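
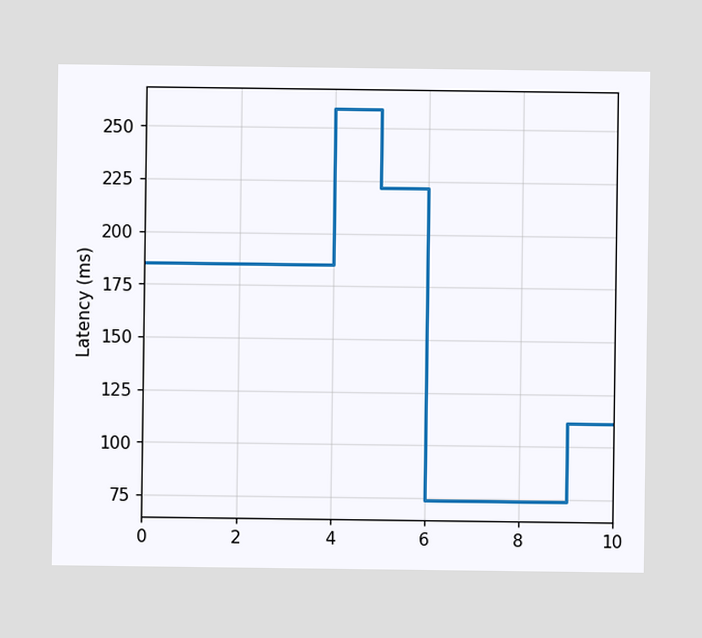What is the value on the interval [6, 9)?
74ms

On [6, 9) the step sits at 74ms.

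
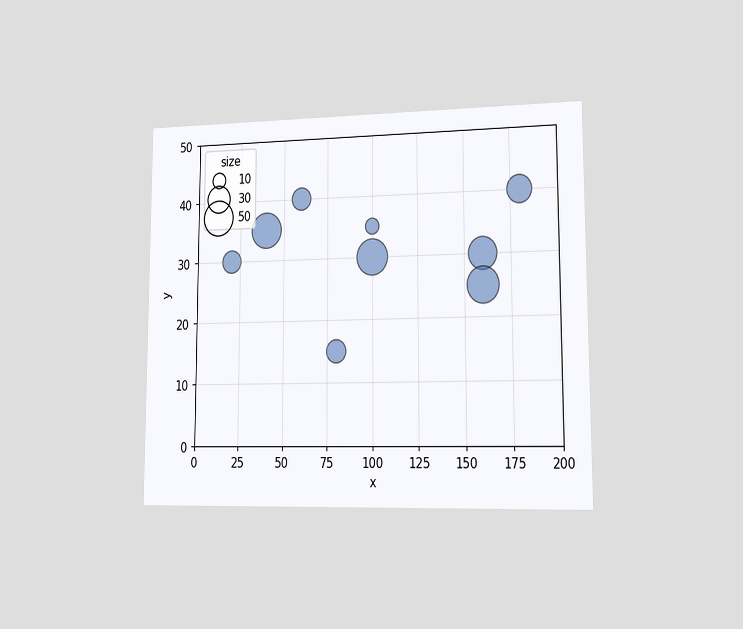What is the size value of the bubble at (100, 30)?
50

The chart is viewed slightly from the right. Matching the bubble at (100, 30) against the size legend gives 50.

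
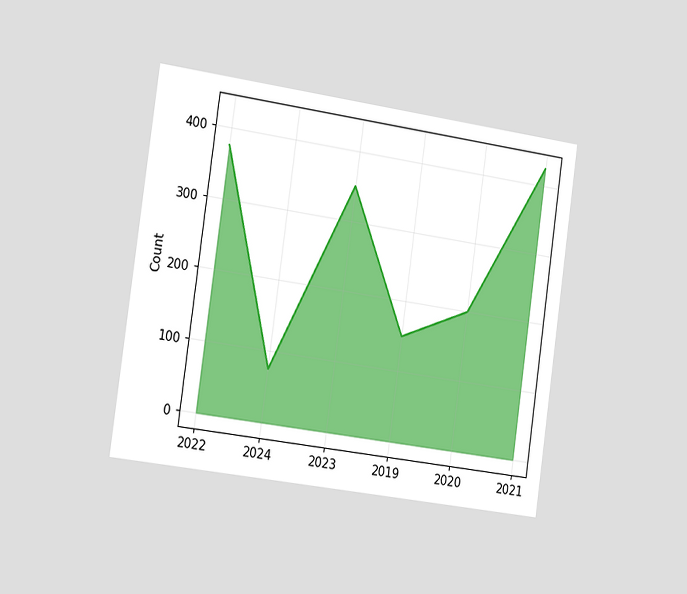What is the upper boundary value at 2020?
200

The chart is tilted about 8° clockwise and viewed slightly from the left. At 2020 the upper boundary is at 200.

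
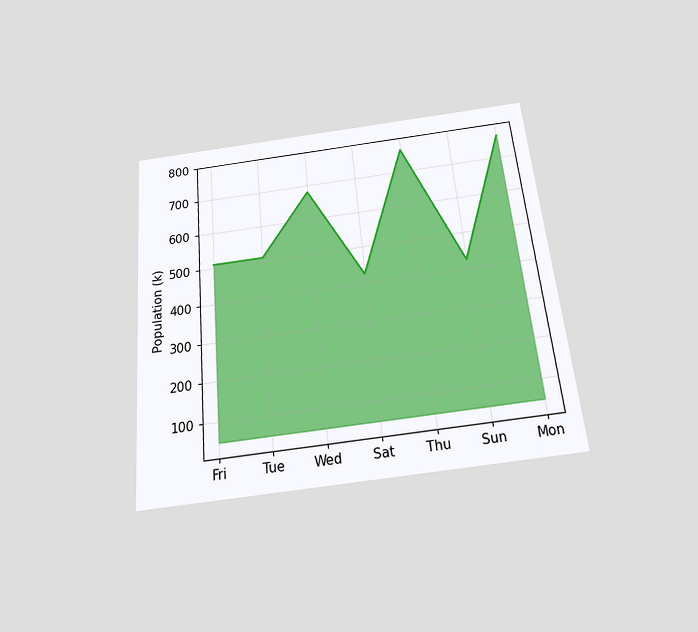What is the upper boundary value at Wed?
680k

The chart is tilted about 5° counter-clockwise and viewed slightly from below. At Wed the upper boundary is at 680k.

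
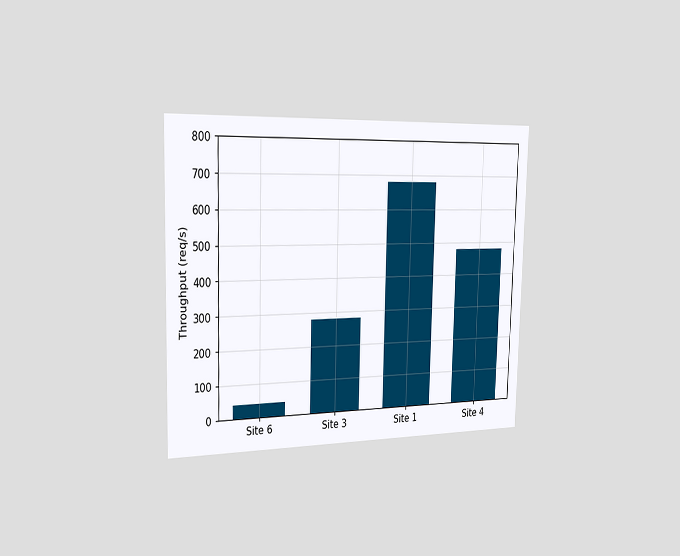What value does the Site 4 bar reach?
480req/s

The chart is viewed slightly from the left. Reading along the chart's y-axis, the Site 4 bar reaches 480req/s.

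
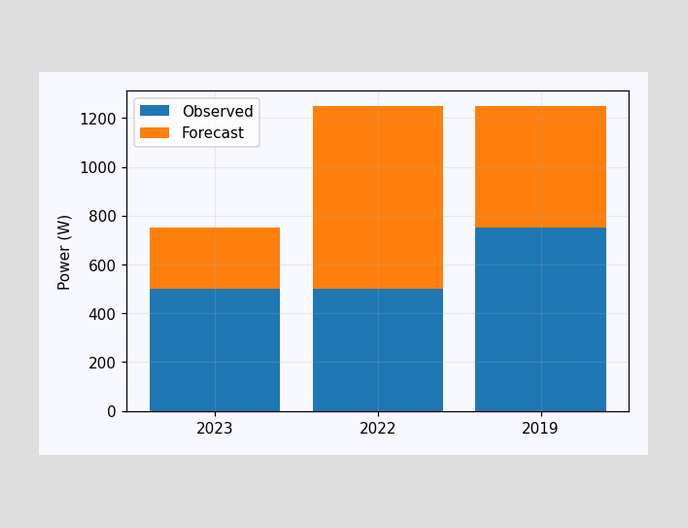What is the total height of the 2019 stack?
1250W

The 2019 stack's top reaches 1250W on the y-axis.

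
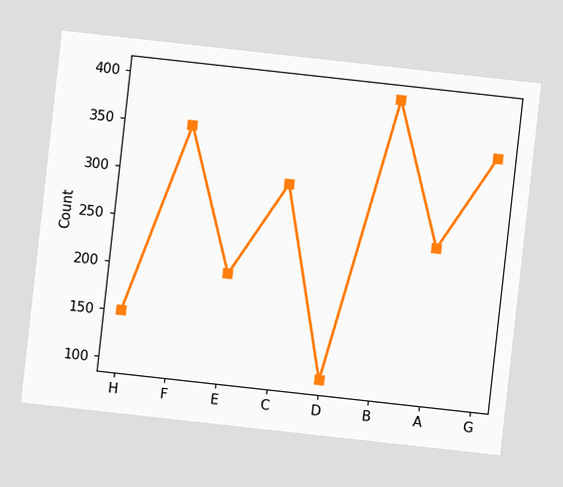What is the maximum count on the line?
400

The chart is tilted about 6° clockwise. The highest point is at B, and reading across to the y-axis gives 400.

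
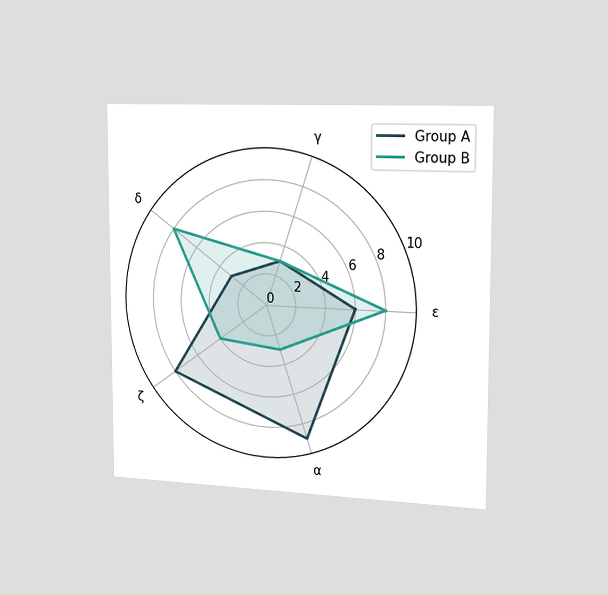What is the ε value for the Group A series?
6

The chart is viewed slightly from the right. On the ε axis, Group A reaches 6.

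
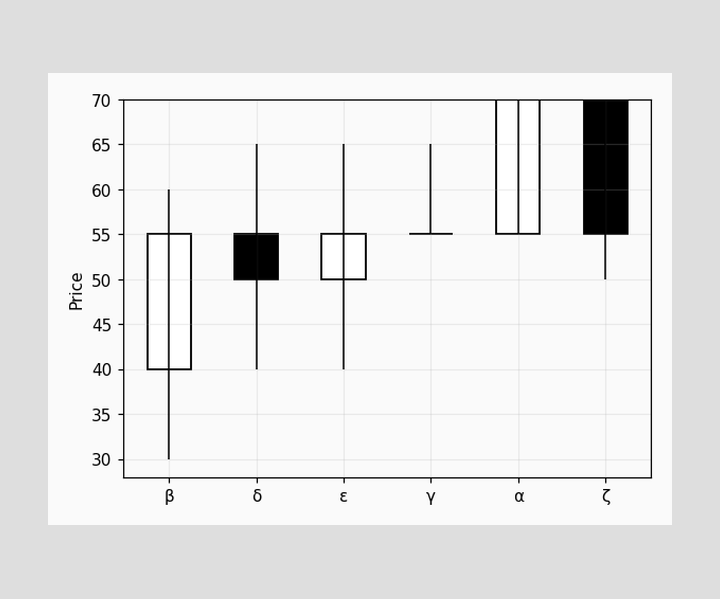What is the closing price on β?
55

The β candle closes at 55.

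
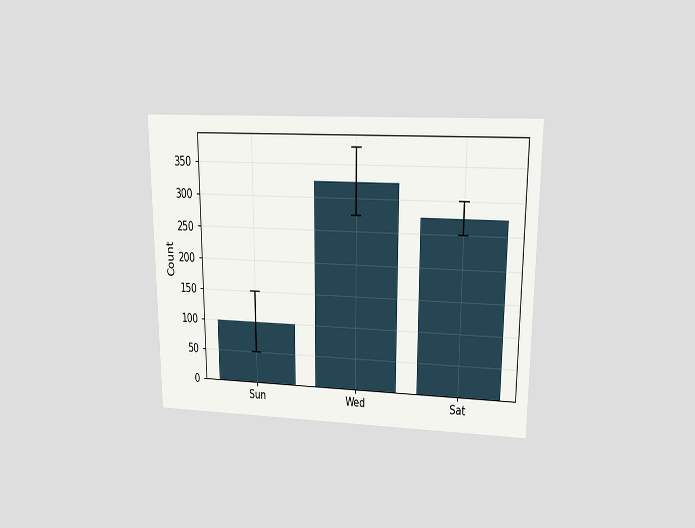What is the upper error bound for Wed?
The chart is viewed at a slight angle. The Wed bar's upper whisker reaches 375.

375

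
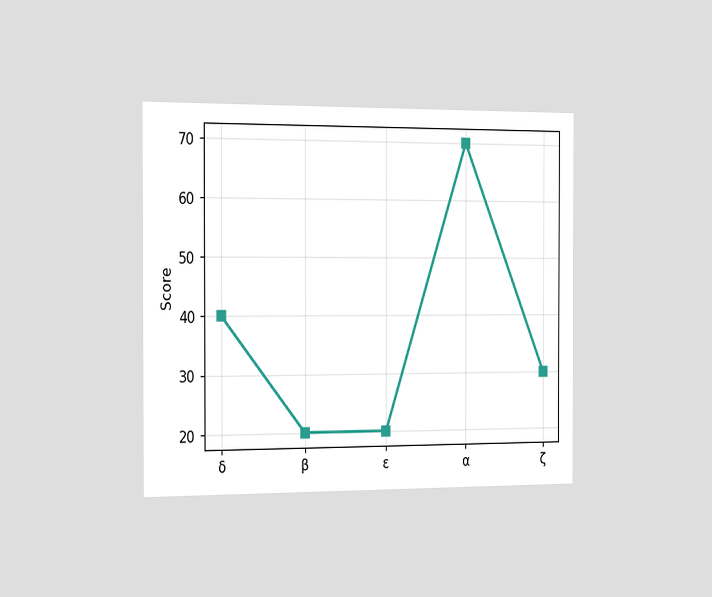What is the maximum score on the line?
70

The chart is viewed slightly from the left. The highest point is at α, and reading across to the y-axis gives 70.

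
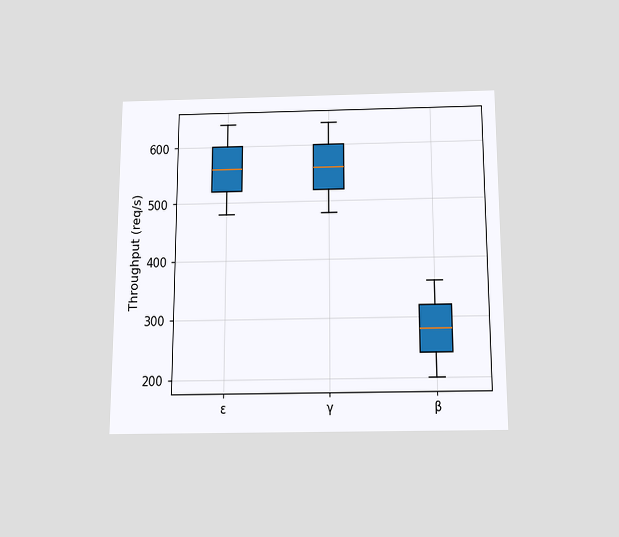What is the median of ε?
The chart is viewed slightly from below. The median line in the ε box sits at 560req/s.

560req/s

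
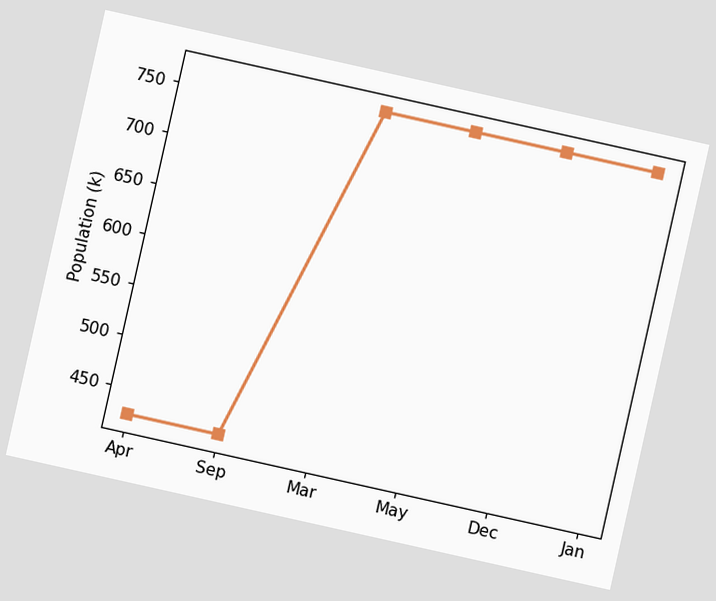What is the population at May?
The chart is tilted about 13° clockwise. At May, the line is at 765k.

765k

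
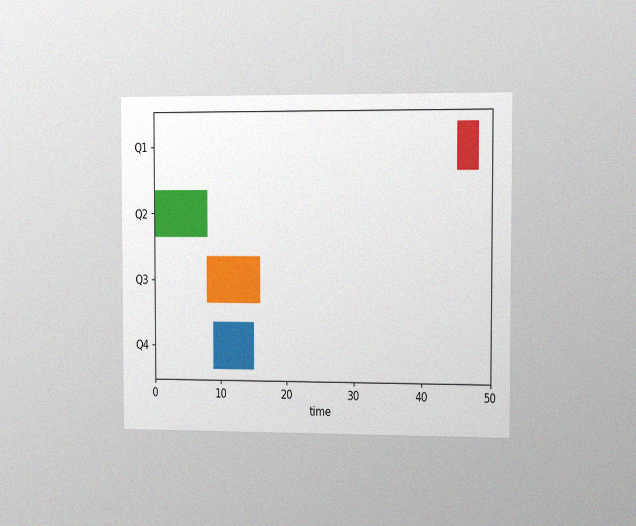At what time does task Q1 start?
45

The chart is viewed slightly from the right, with some photo noise. The Q1 bar begins at t=45.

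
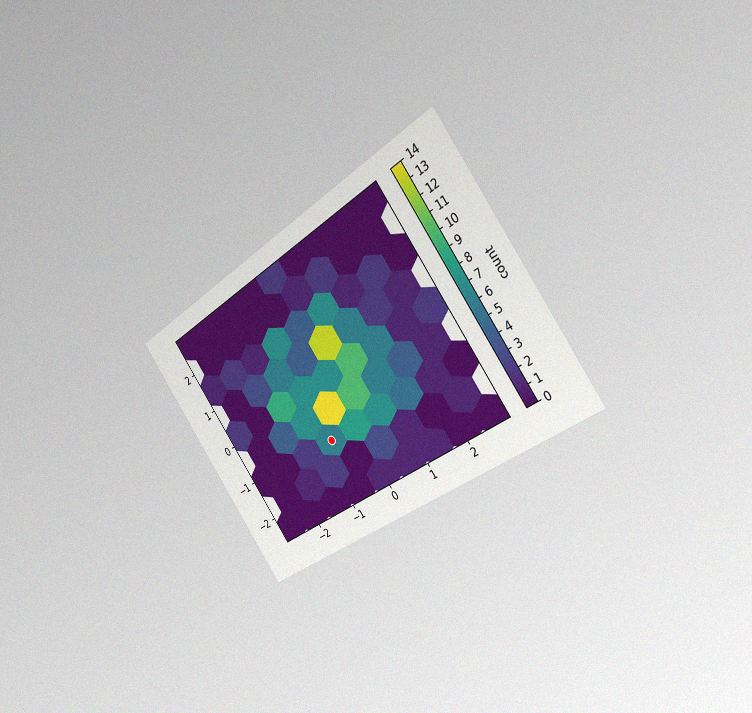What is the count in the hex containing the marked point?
6

The chart is tilted about 36° counter-clockwise and viewed slightly from the right, with some photo noise. The marked hex reads 6 on the colorbar.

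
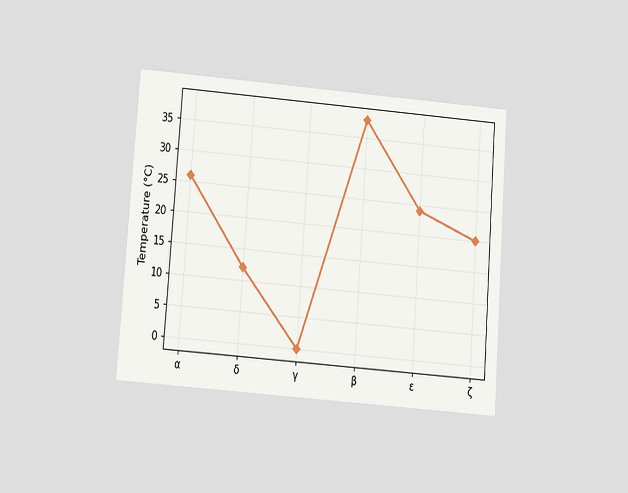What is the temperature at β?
The chart is tilted about 4° clockwise and viewed slightly from below. At β, the line is at 38°C.

38°C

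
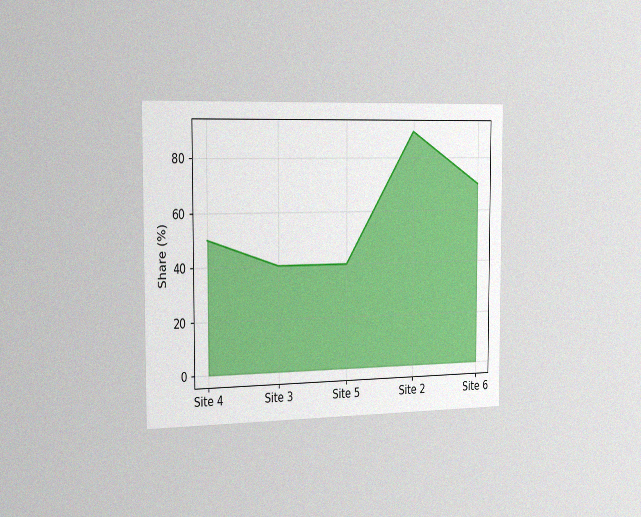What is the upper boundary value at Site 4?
50%

The chart is viewed slightly from the left, with some photo noise. At Site 4 the upper boundary is at 50%.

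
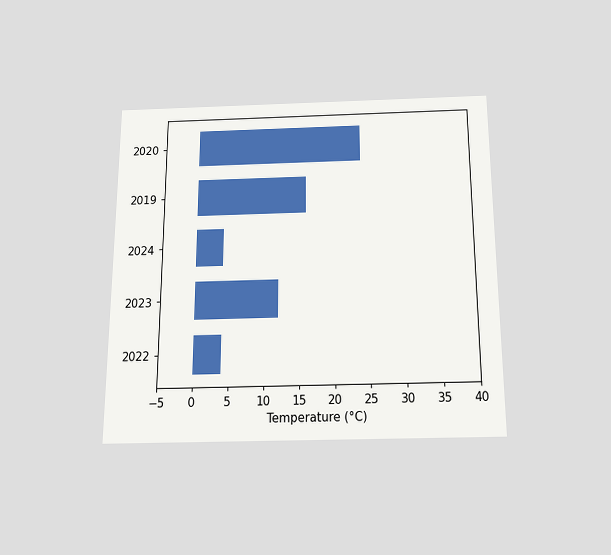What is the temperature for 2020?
24°C

The chart is viewed slightly from below. Reading along the chart's x-axis, the 2020 bar reaches 24°C.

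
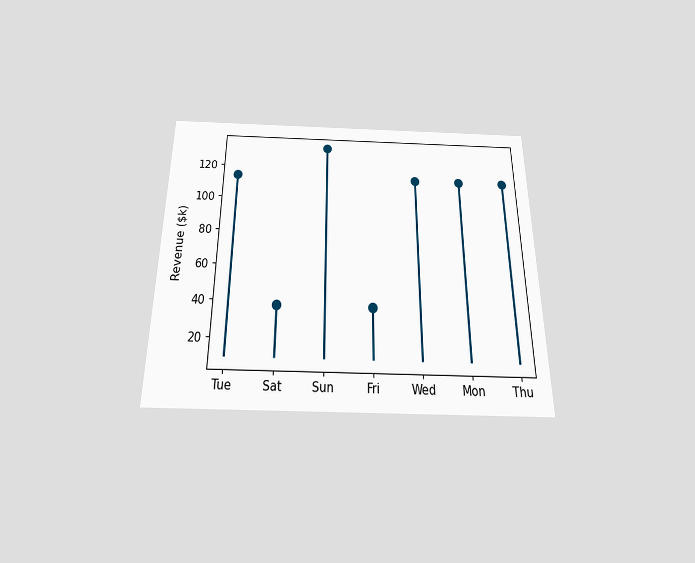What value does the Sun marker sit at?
The chart is viewed slightly from below. The Sun marker sits at $133k.

$133k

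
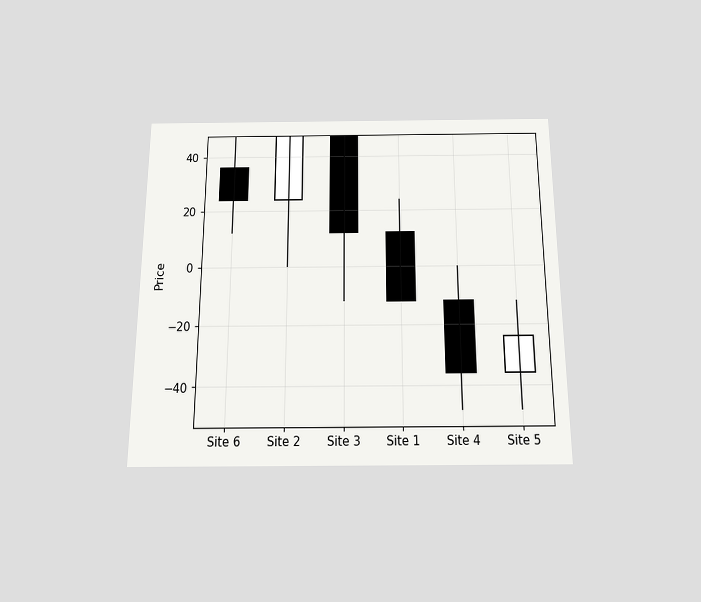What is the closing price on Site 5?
-24

The chart is viewed slightly from below. The Site 5 candle closes at -24.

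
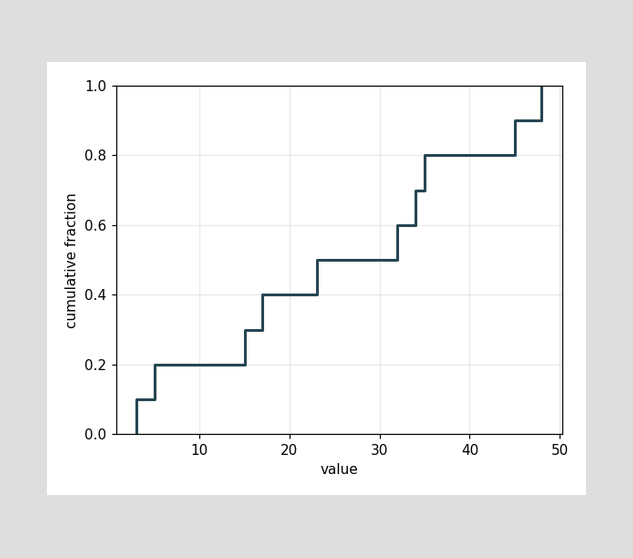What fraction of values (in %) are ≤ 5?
At x=5 the ECDF step is at 20%.

20%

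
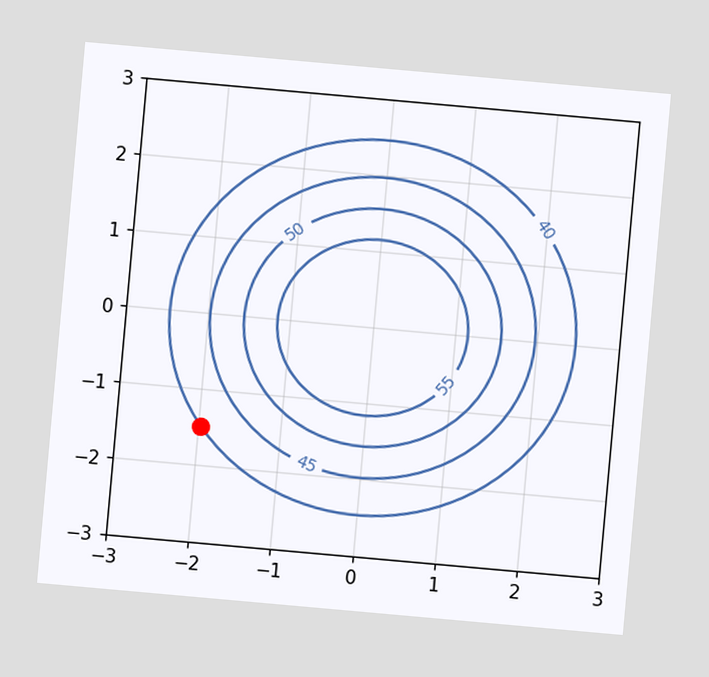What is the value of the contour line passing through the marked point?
The chart is tilted about 5° clockwise. The marked point sits on the contour labelled 40.

40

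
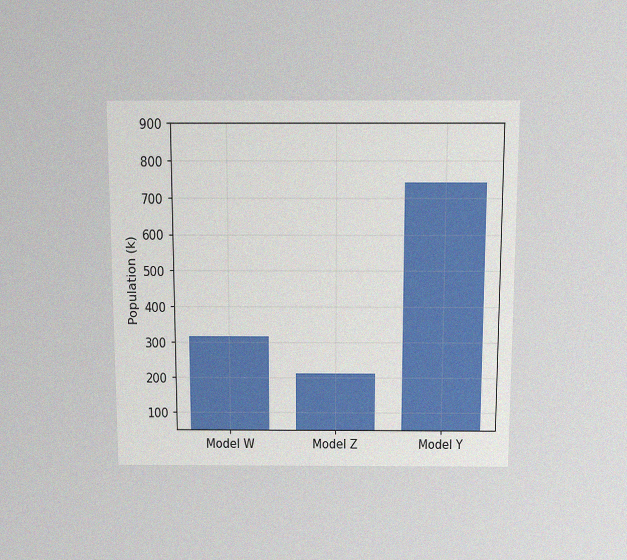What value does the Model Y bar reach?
742k

The chart is viewed slightly from above, with some photo noise. Reading along the chart's y-axis, the Model Y bar reaches 742k.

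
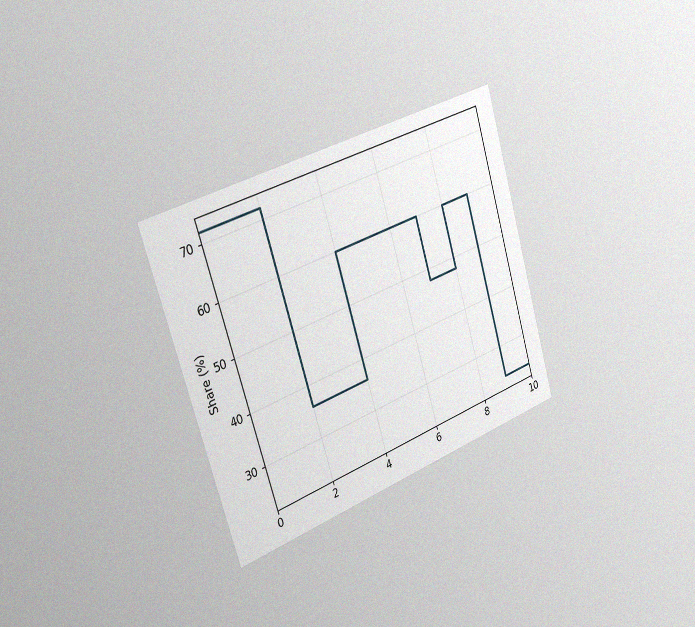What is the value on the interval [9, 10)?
24%

The chart is tilted about 17° counter-clockwise and viewed slightly from the left, with some photo noise. On [9, 10) the step sits at 24%.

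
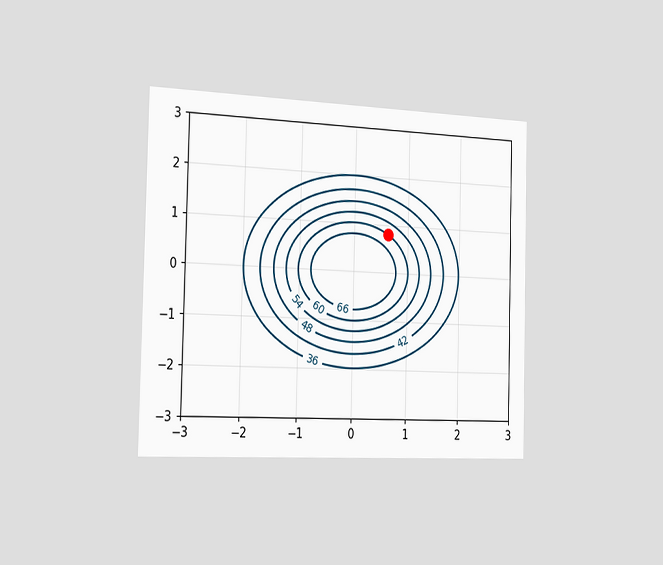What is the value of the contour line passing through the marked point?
60

The chart is viewed slightly from the left. The marked point sits on the contour labelled 60.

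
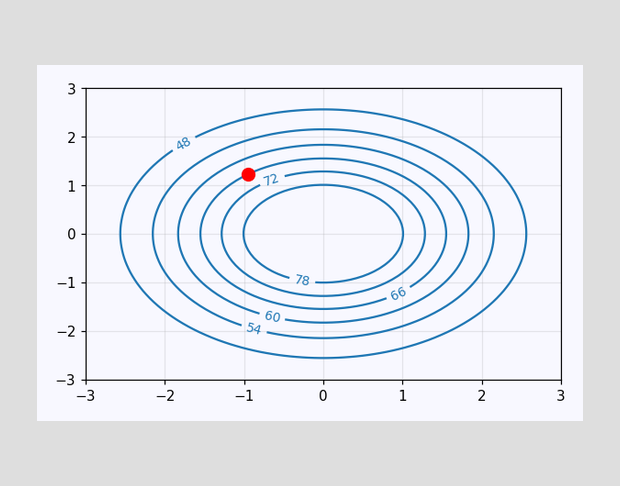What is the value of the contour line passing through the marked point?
The marked point sits on the contour labelled 66.

66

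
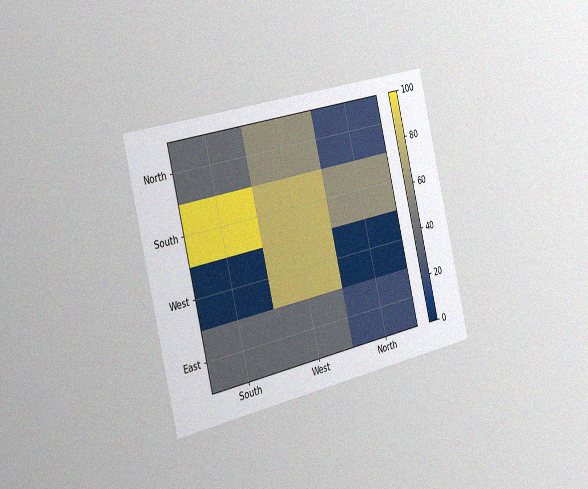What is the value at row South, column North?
60

The chart is tilted about 14° counter-clockwise and viewed slightly from the left, with some photo noise. Matching cell (South, North) against the colorbar gives 60.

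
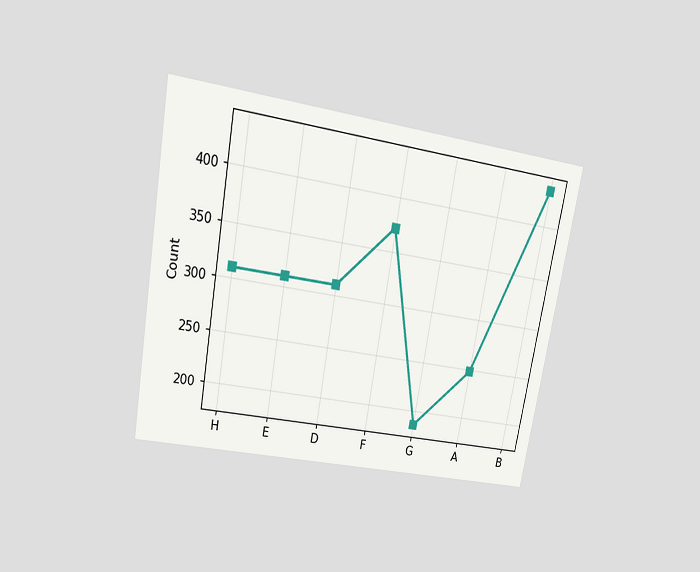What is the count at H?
The chart is tilted about 10° clockwise and viewed slightly from above. At H, the line is at 310.

310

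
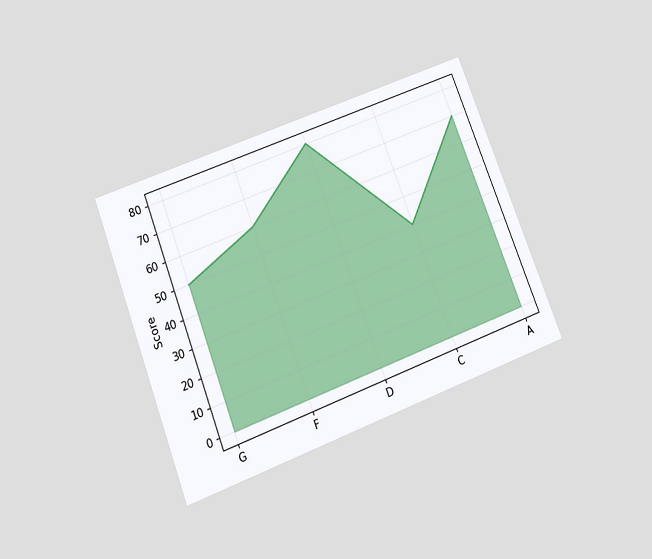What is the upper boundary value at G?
The chart is tilted about 21° counter-clockwise and viewed slightly from below. At G the upper boundary is at 50.

50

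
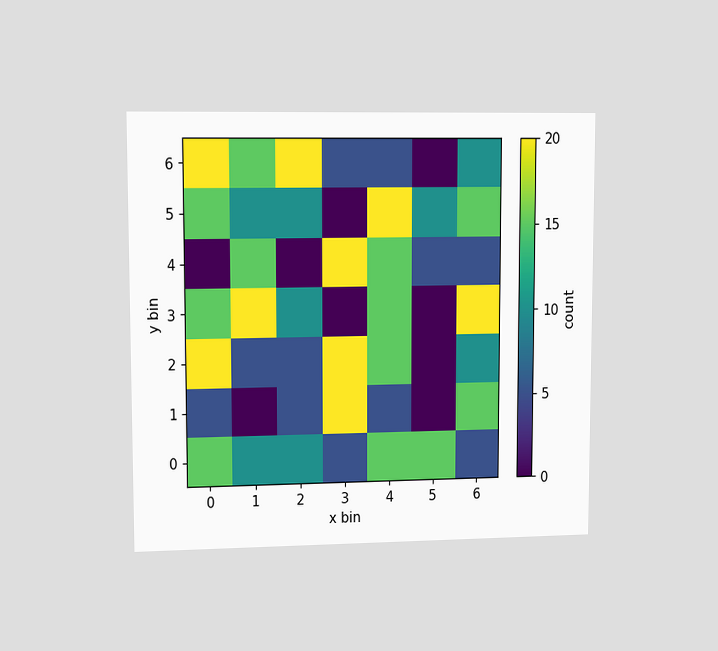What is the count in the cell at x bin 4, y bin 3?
The chart is viewed at a slight angle. Matching the cell (4, 3) against the colorbar gives 15.

15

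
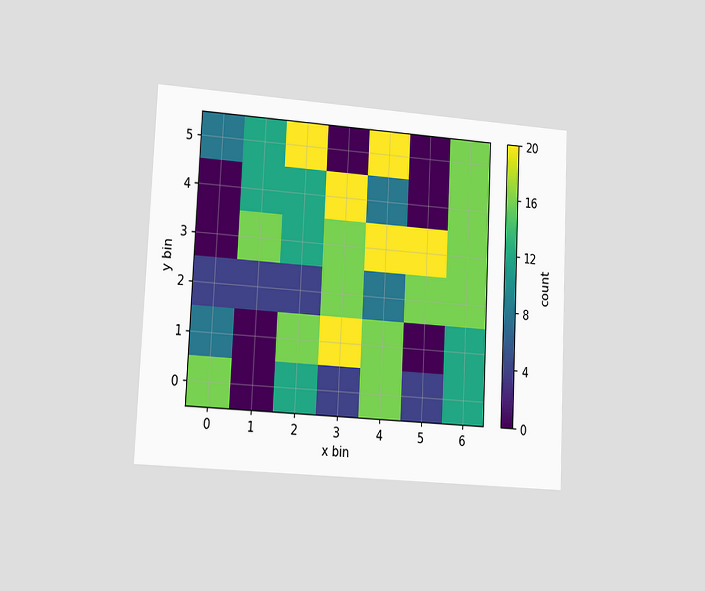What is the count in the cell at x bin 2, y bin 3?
12

The chart is tilted about 3° clockwise and viewed slightly from the left. Matching the cell (2, 3) against the colorbar gives 12.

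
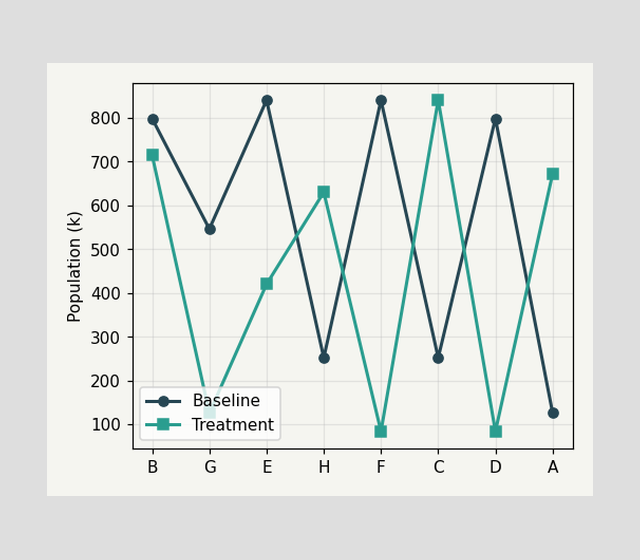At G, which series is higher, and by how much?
Baseline, by 420k

At G, Baseline sits above the other line by 420k.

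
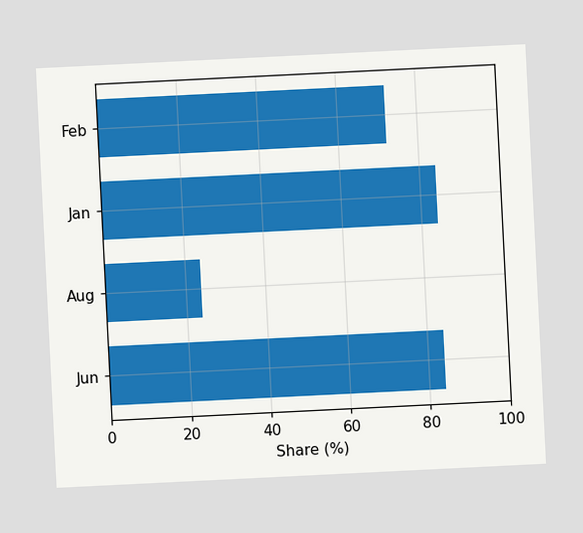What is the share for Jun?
The chart is tilted about 3° counter-clockwise. Reading along the chart's x-axis, the Jun bar reaches 84%.

84%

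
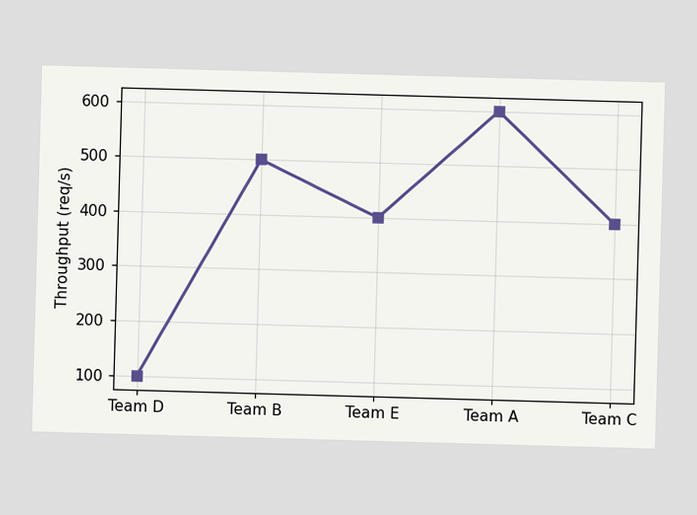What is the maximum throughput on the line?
600req/s

The highest point is at Team A, and reading across to the y-axis gives 600req/s.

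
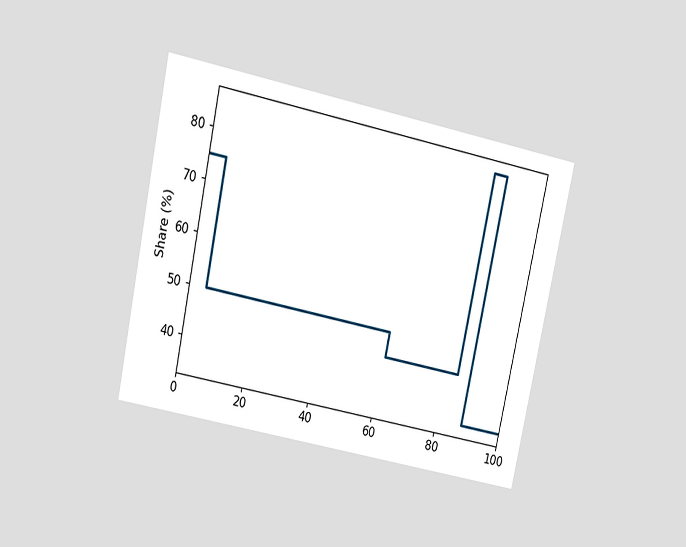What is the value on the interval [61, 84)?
The chart is tilted about 12° clockwise and viewed at a slight angle. On [61, 84) the step sits at 45%.

45%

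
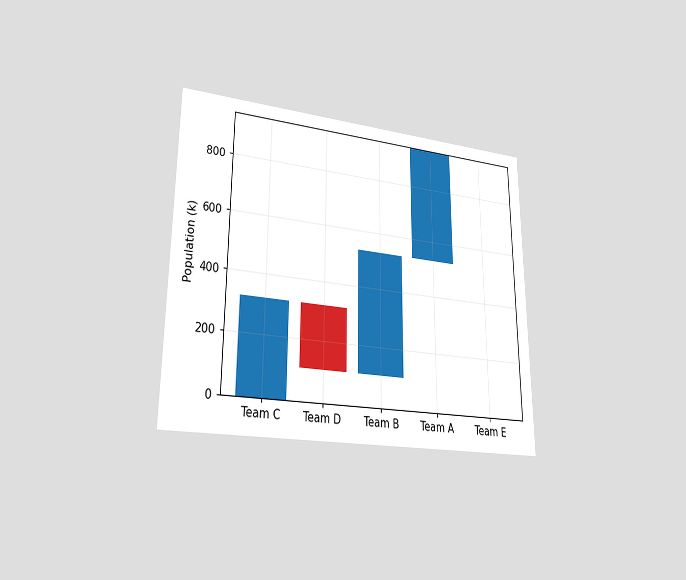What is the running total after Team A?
The chart is viewed at a slight angle. After Team A the running total reaches 954k.

954k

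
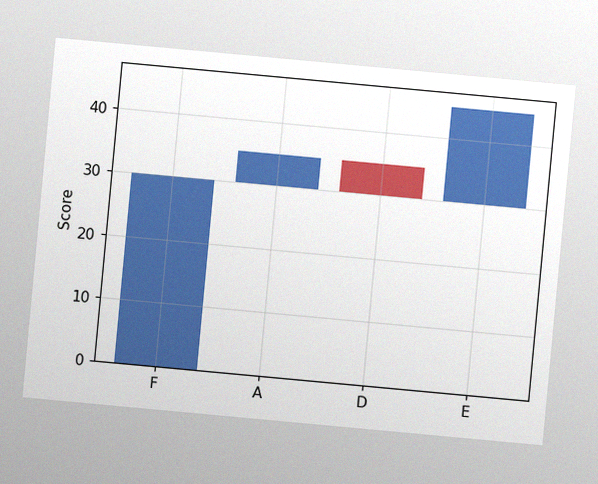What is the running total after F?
The chart is tilted about 5° clockwise, with some photo noise. After F the running total reaches 30.

30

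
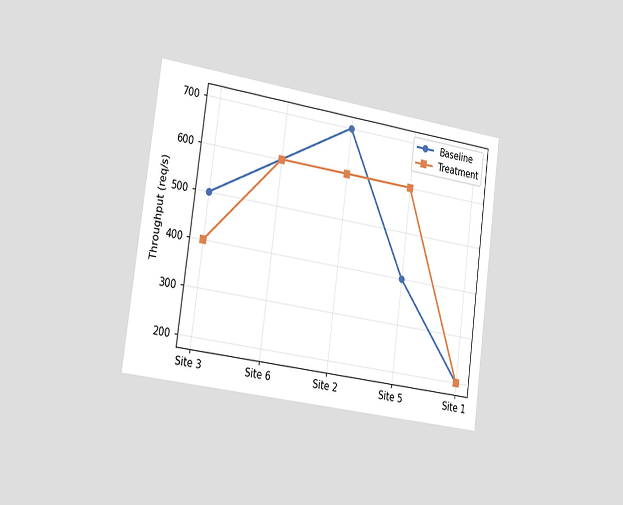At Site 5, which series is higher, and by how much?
Treatment, by 200req/s

The chart is tilted about 8° clockwise and viewed slightly from the left. At Site 5, Treatment sits above the other line by 200req/s.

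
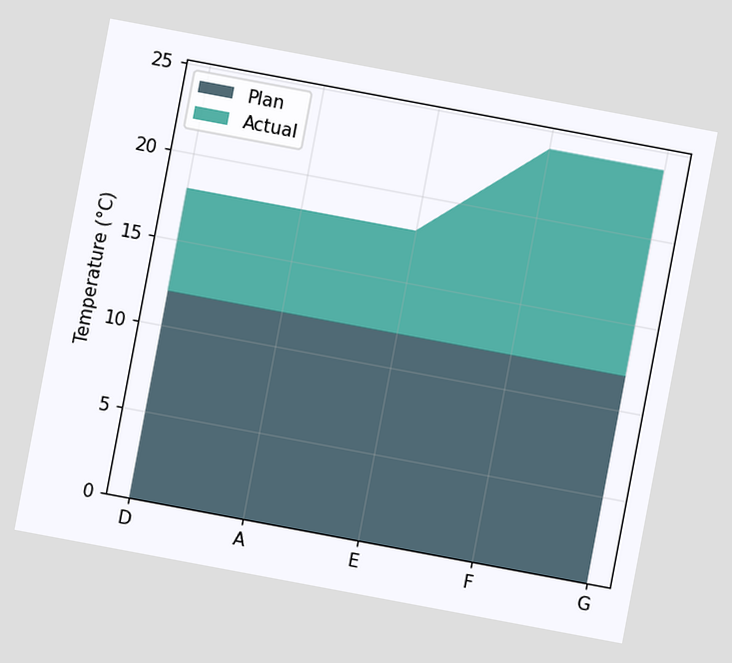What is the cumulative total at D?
18°C

The chart is tilted about 11° clockwise. The stacked total at D reaches 18°C.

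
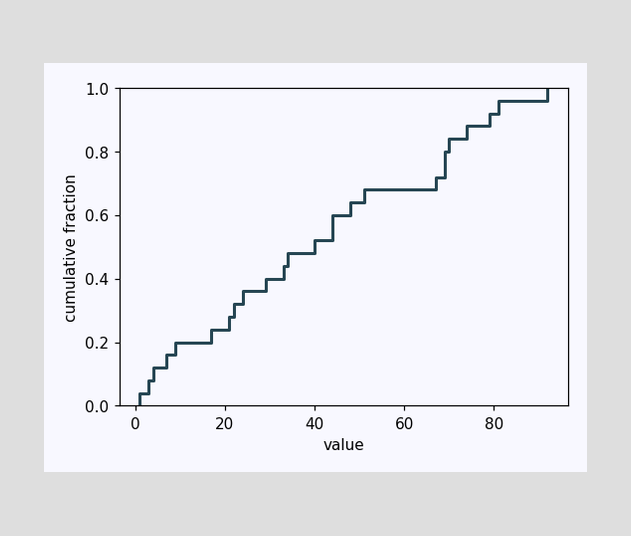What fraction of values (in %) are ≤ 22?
32%

At x=22 the ECDF step is at 32%.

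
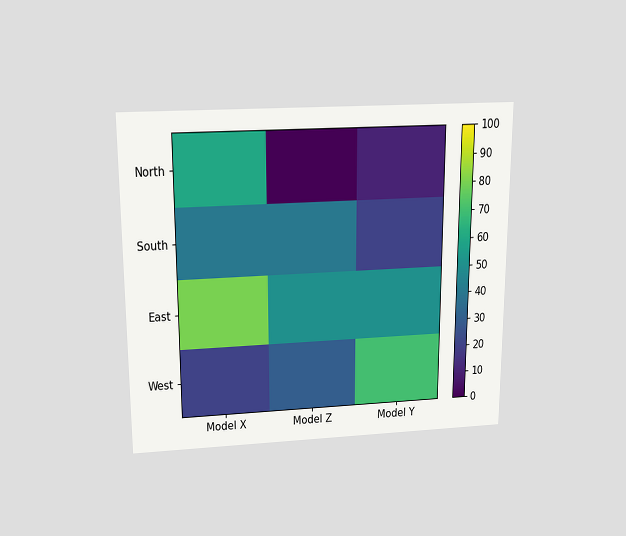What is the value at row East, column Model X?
The chart is viewed slightly from above. Matching cell (East, Model X) against the colorbar gives 80.

80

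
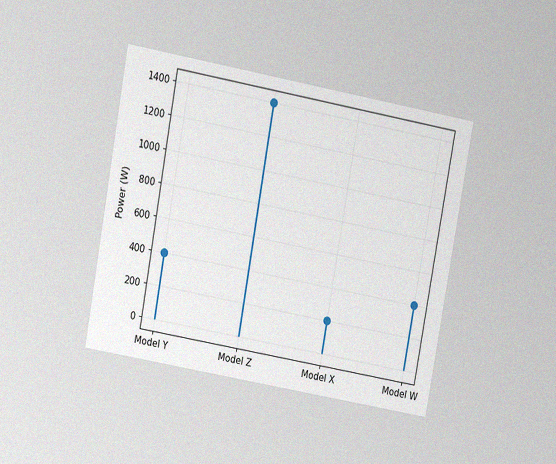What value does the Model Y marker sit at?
The chart is tilted about 10° clockwise and viewed at a slight angle, with some photo noise. The Model Y marker sits at 400W.

400W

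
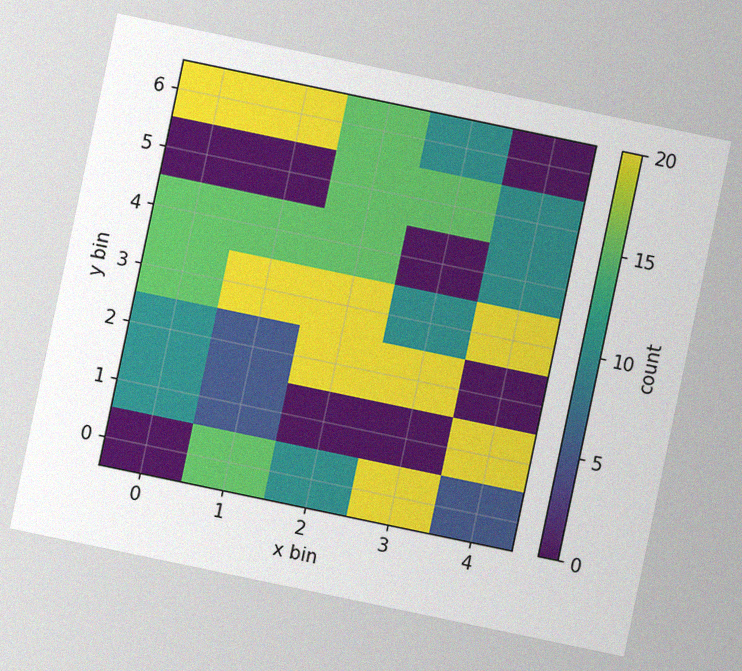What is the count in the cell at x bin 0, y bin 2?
The chart is tilted about 12° clockwise, with some photo noise. Matching the cell (0, 2) against the colorbar gives 10.

10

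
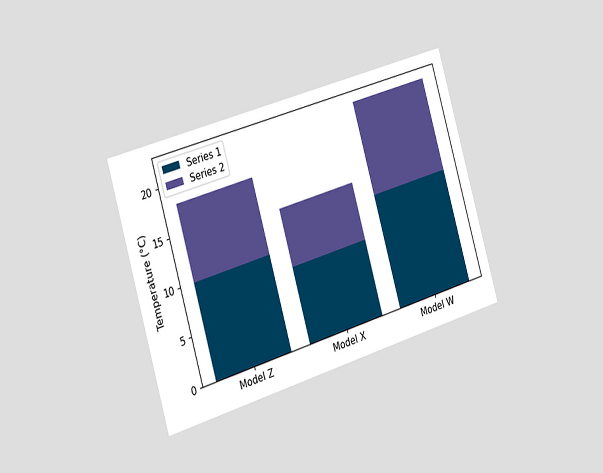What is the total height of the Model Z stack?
The chart is tilted about 16° counter-clockwise and viewed slightly from the left. The Model Z stack's top reaches 18°C on the y-axis.

18°C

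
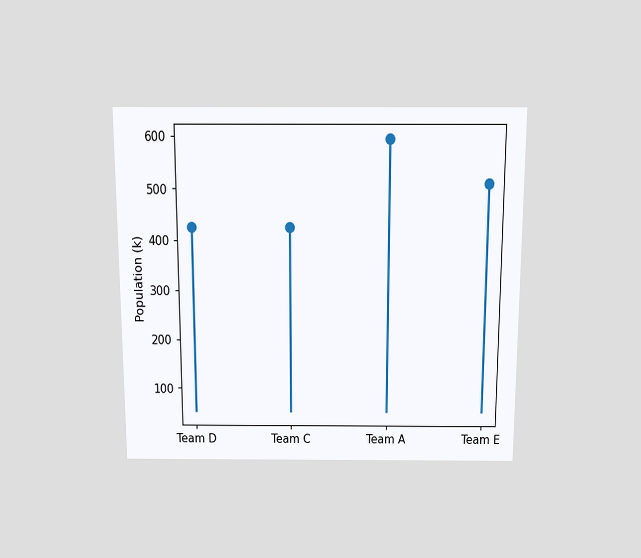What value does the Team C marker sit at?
The chart is viewed slightly from above. The Team C marker sits at 425k.

425k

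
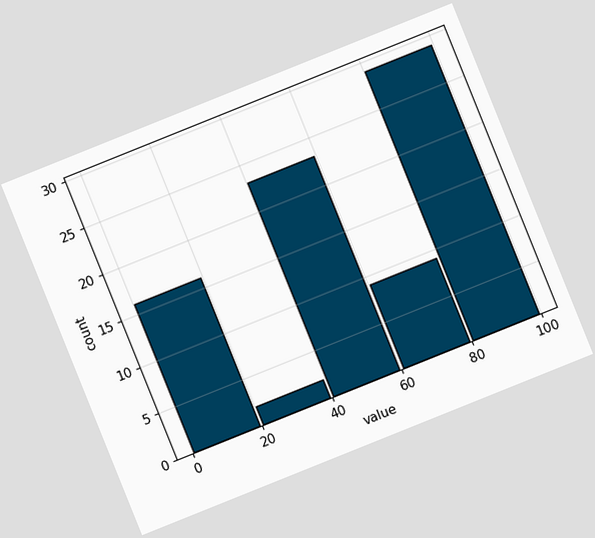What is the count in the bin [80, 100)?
29

The chart is tilted about 22° counter-clockwise. The [80, 100) bin has height 29.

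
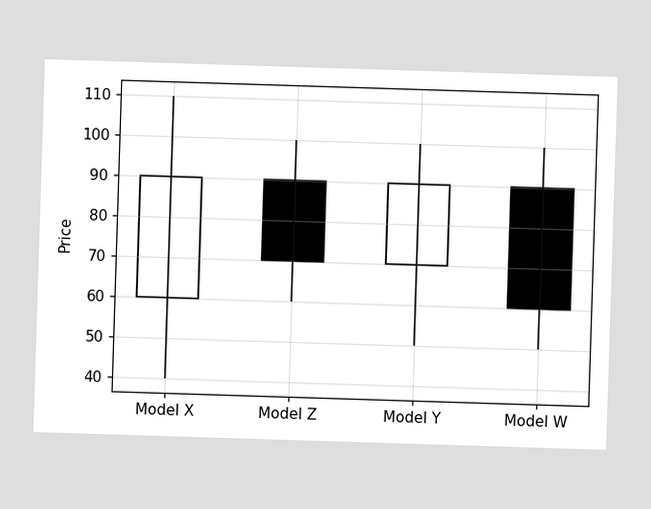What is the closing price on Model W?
60

The Model W candle closes at 60.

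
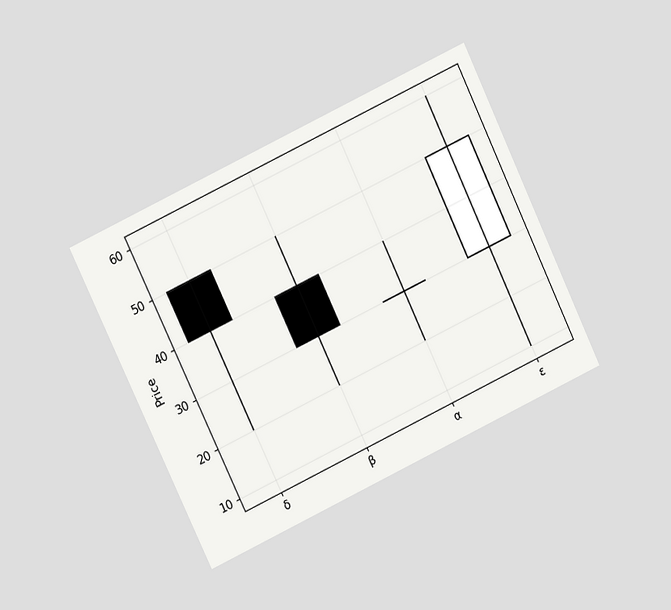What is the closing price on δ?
40

The chart is tilted about 25° counter-clockwise and viewed at a slight angle. The δ candle closes at 40.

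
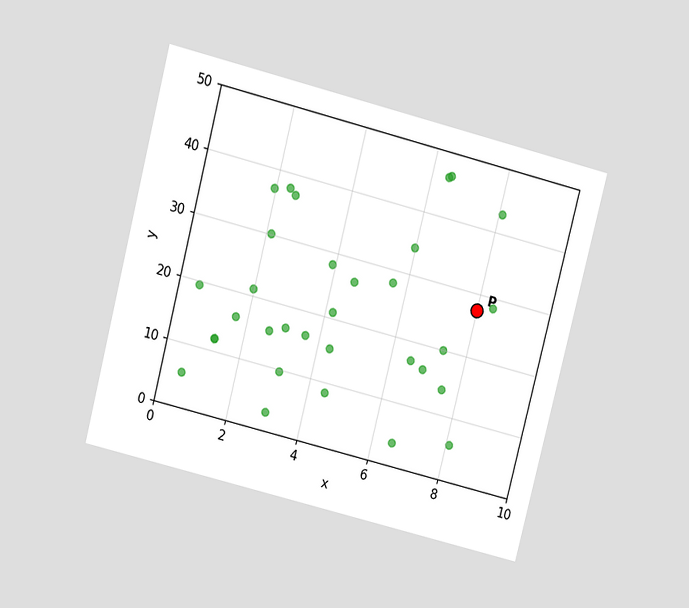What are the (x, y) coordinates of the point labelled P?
The chart is tilted about 14° clockwise and viewed at a slight angle. Following the gridlines from P to each axis, P sits at (8, 27.5).

(8, 27.5)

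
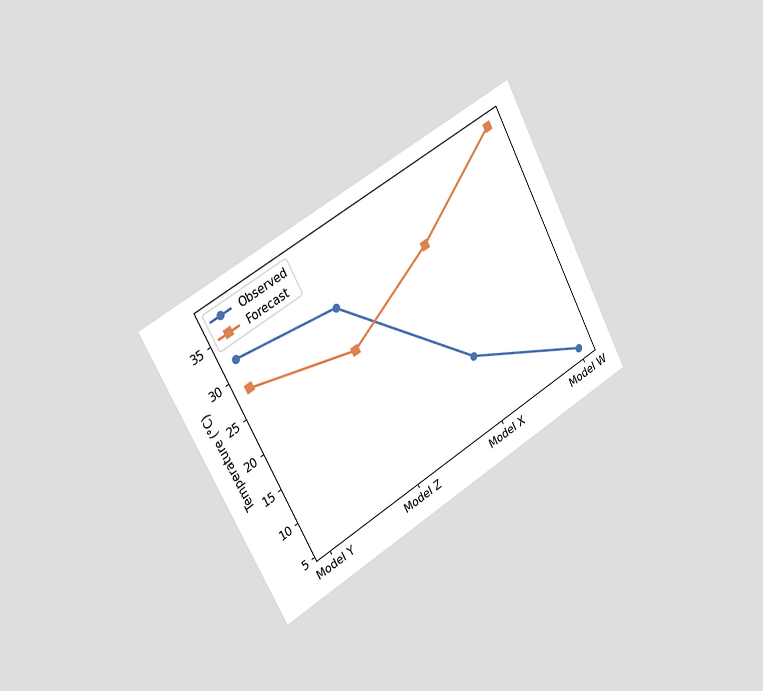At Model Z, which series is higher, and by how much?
The chart is tilted about 28° counter-clockwise and viewed slightly from the left. At Model Z, Observed sits above the other line by 6°C.

Observed, by 6°C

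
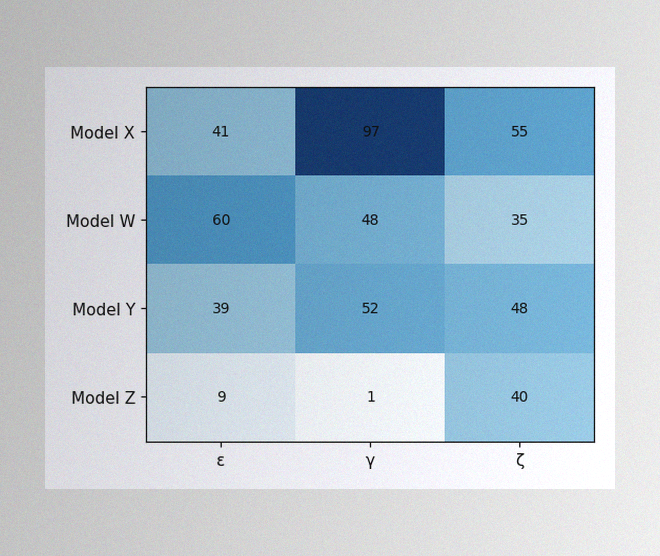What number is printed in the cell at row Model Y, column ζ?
The image has some photo noise and uneven lighting. The (Model Y, ζ) cell reads 48.

48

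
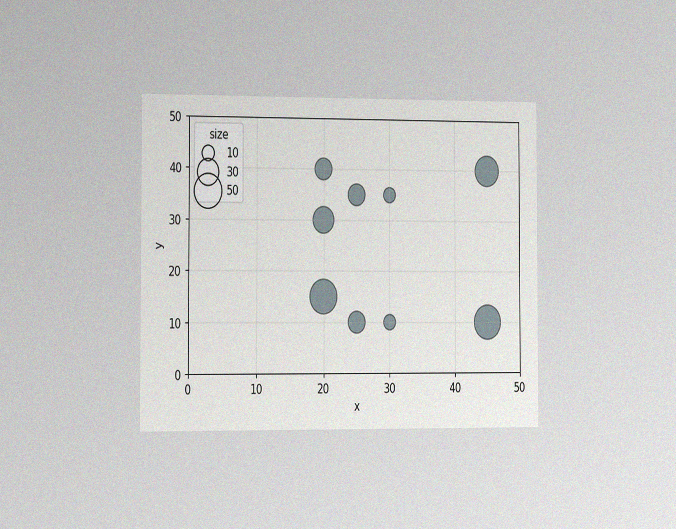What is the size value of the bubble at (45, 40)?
The chart is viewed slightly from the left, with some photo noise. Matching the bubble at (45, 40) against the size legend gives 40.

40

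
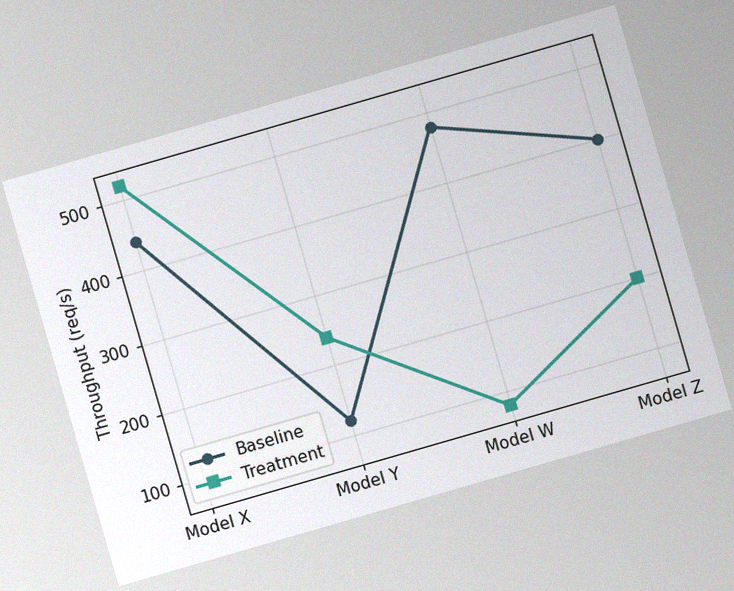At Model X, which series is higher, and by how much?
Treatment, by 80req/s

The chart is tilted about 16° counter-clockwise, with some photo noise. At Model X, Treatment sits above the other line by 80req/s.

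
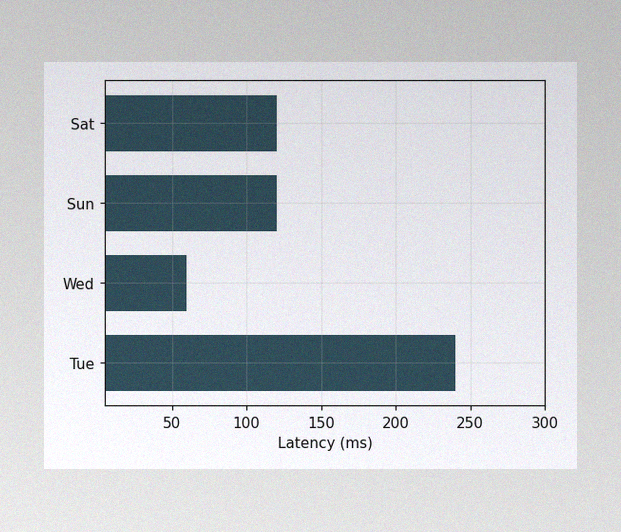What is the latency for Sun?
The image has some photo noise and uneven lighting. Reading along the chart's x-axis, the Sun bar reaches 120ms.

120ms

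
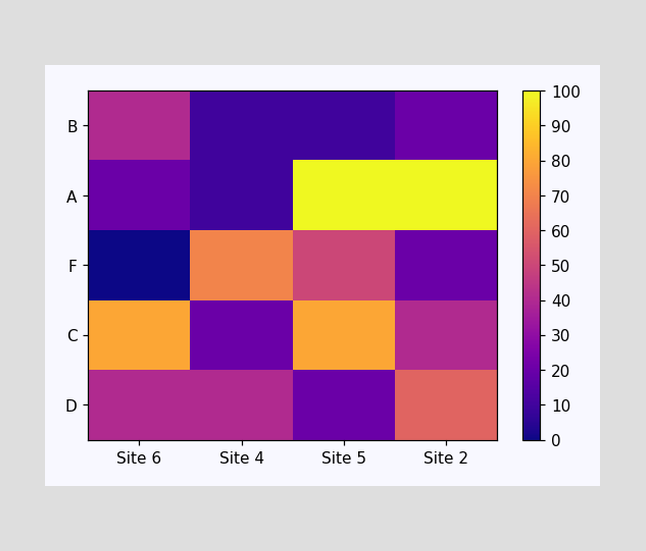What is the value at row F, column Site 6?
Matching cell (F, Site 6) against the colorbar gives 0.

0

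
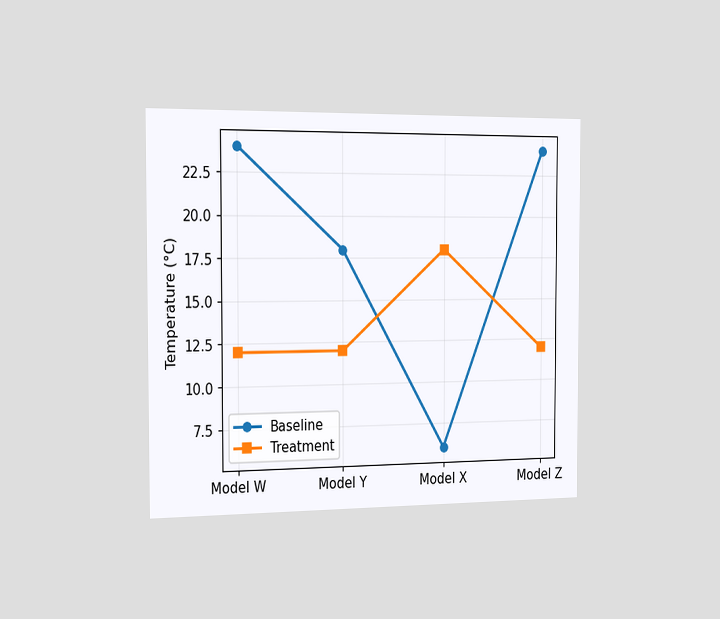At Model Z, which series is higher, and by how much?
The chart is viewed slightly from the left. At Model Z, Baseline sits above the other line by 12°C.

Baseline, by 12°C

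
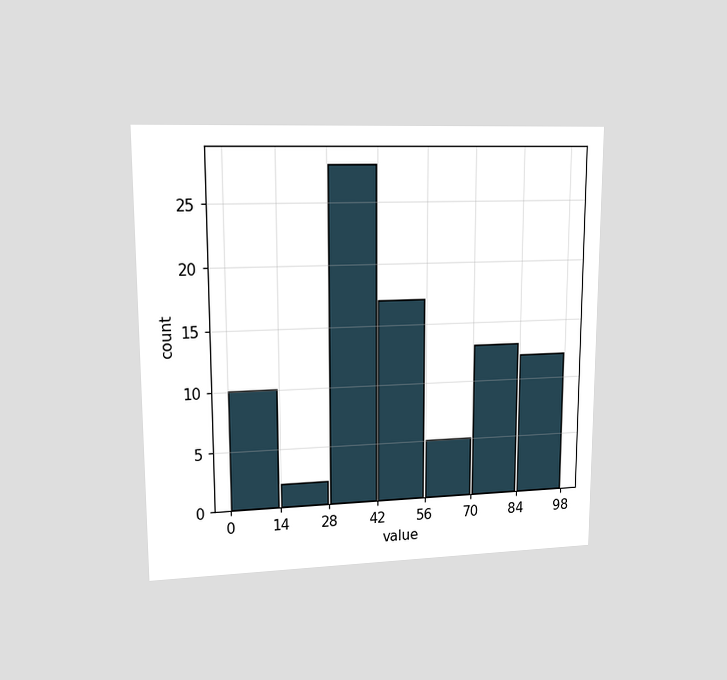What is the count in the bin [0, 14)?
10

The chart is viewed at a slight angle. The [0, 14) bin has height 10.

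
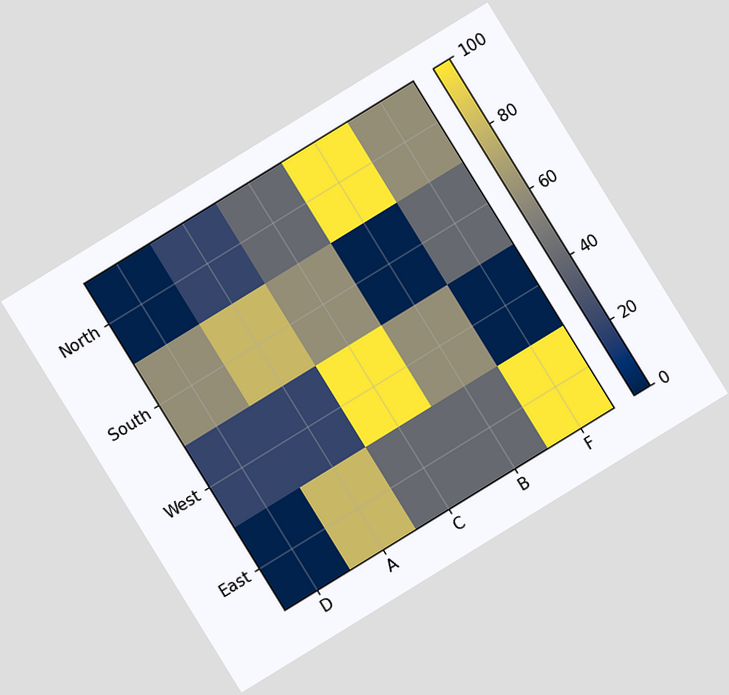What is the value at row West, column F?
0

The chart is tilted about 32° counter-clockwise. Matching cell (West, F) against the colorbar gives 0.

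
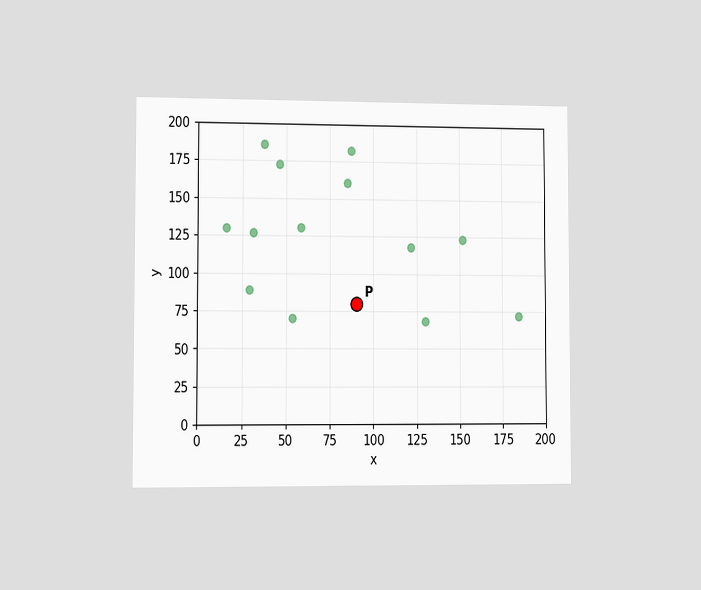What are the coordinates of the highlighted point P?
(90, 80)

The chart is viewed slightly from the left. Following the gridlines from P to each axis, P sits at (90, 80).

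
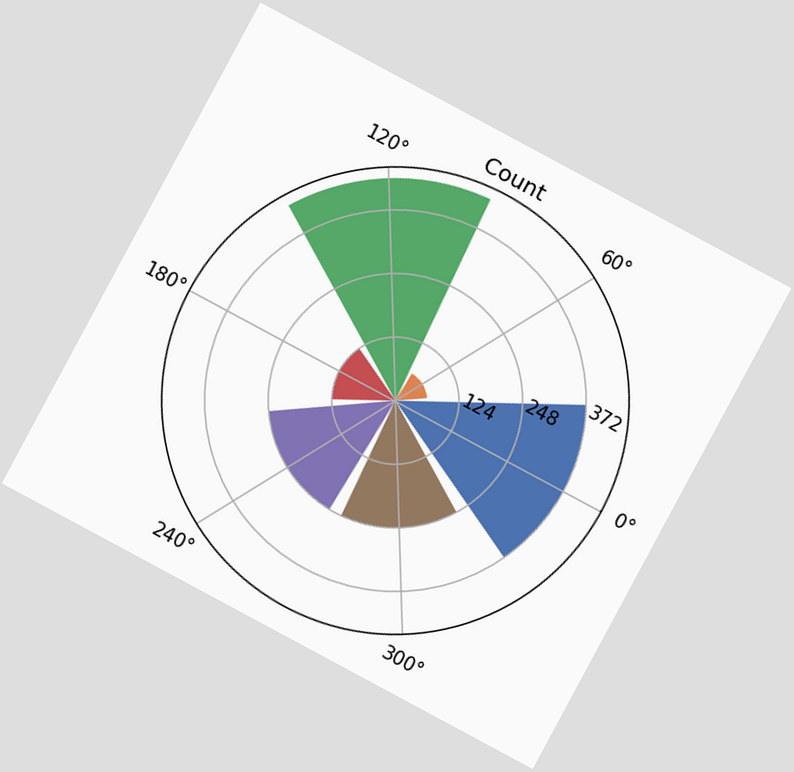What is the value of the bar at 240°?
248

The chart is tilted about 28° clockwise. The bar at 240° reaches 248 on the radial axis.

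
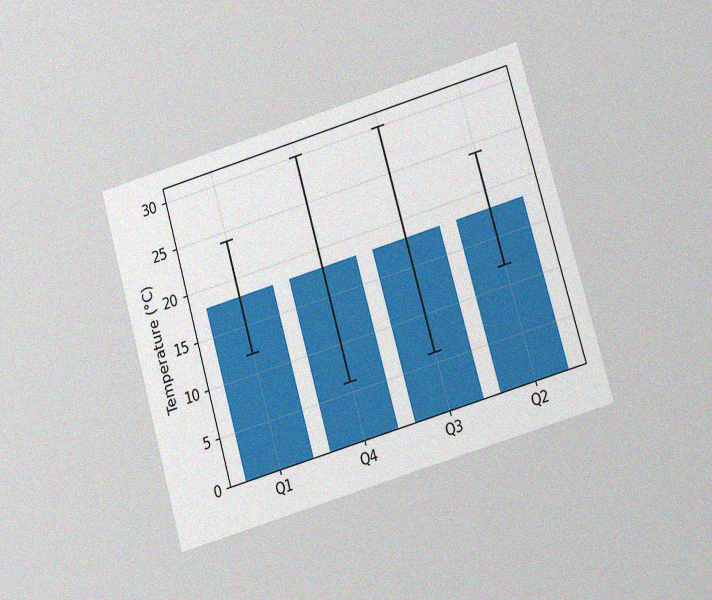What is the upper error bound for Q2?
24°C

The chart is tilted about 16° counter-clockwise and viewed at a slight angle, with some photo noise. The Q2 bar's upper whisker reaches 24°C.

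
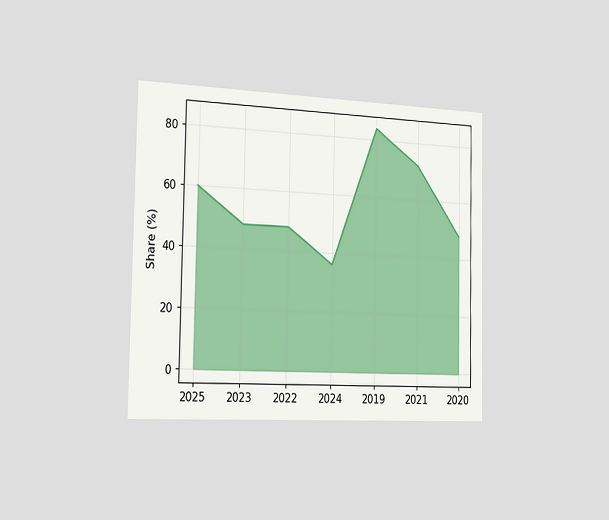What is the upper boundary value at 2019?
84%

The chart is viewed slightly from the left. At 2019 the upper boundary is at 84%.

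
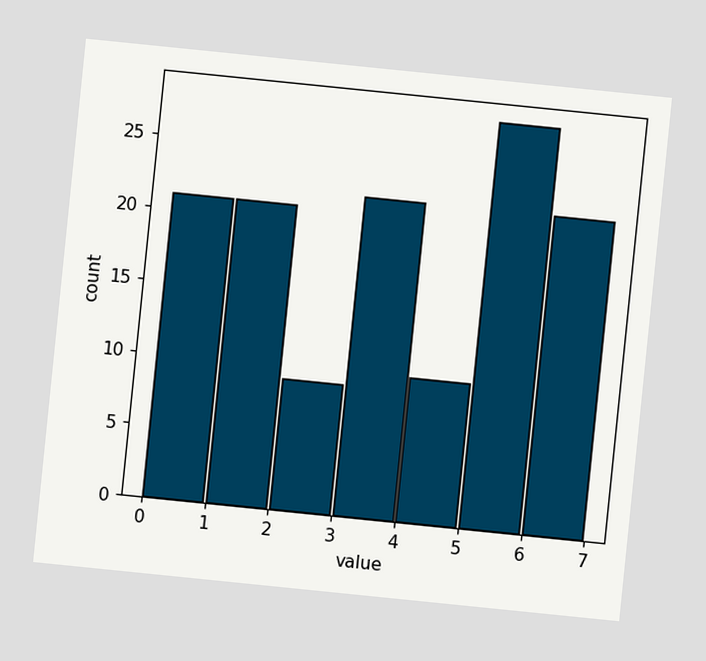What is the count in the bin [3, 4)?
The chart is tilted about 6° clockwise. The [3, 4) bin has height 22.

22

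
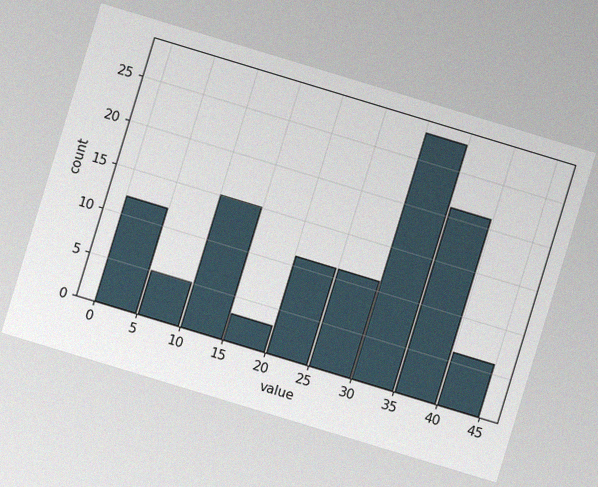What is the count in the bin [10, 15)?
15

The chart is tilted about 17° clockwise, with some photo noise. The [10, 15) bin has height 15.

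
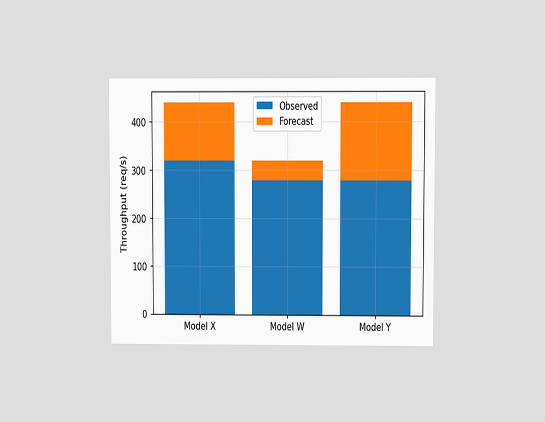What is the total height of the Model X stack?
The chart is viewed at a slight angle. The Model X stack's top reaches 440req/s on the y-axis.

440req/s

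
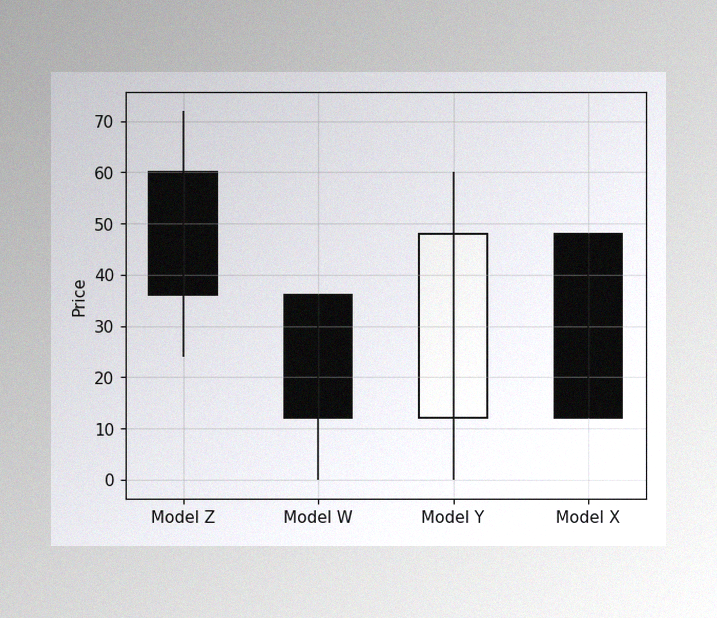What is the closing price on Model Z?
36

The image has some photo noise and uneven lighting. The Model Z candle closes at 36.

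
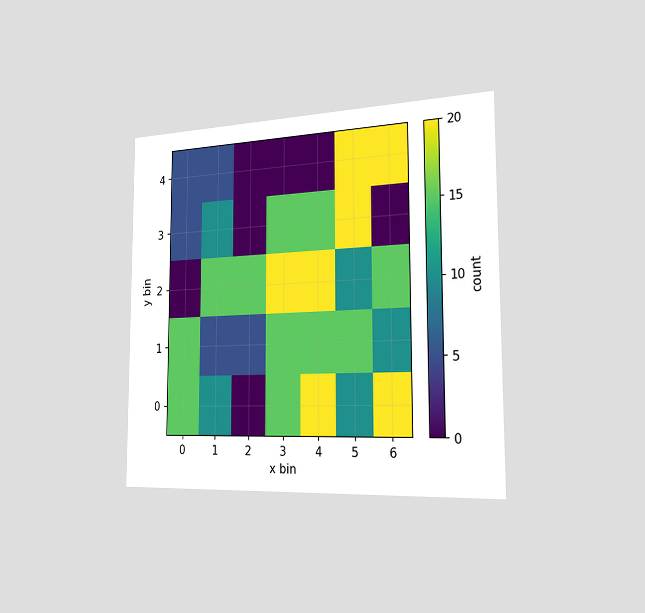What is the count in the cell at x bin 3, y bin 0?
15

The chart is viewed slightly from the right. Matching the cell (3, 0) against the colorbar gives 15.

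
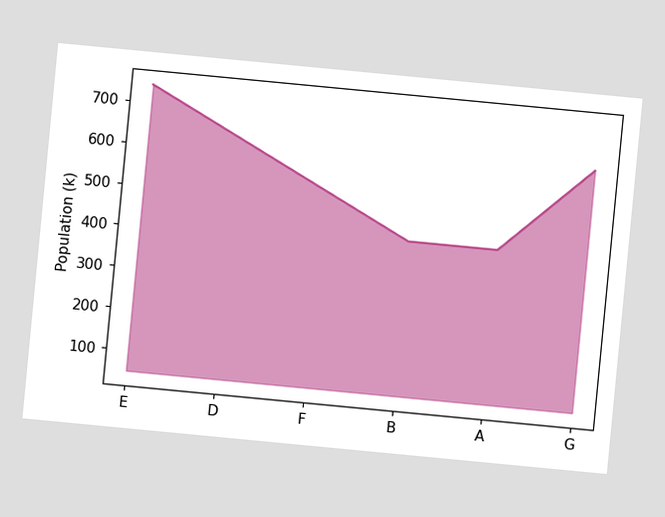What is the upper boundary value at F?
The chart is tilted about 5° clockwise. At F the upper boundary is at 530k.

530k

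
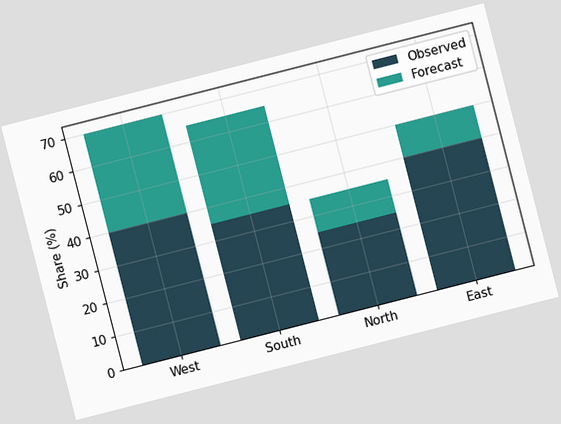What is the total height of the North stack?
The chart is tilted about 14° counter-clockwise. The North stack's top reaches 35% on the y-axis.

35%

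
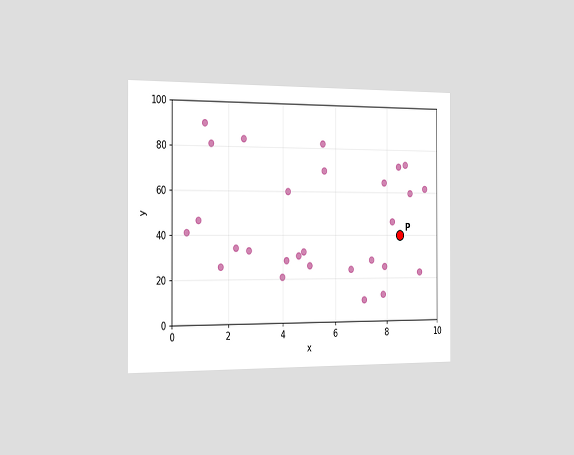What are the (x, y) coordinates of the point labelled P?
(8.5, 40)

The chart is viewed slightly from the left. Following the gridlines from P to each axis, P sits at (8.5, 40).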